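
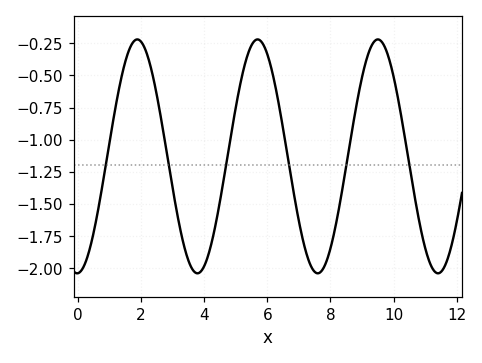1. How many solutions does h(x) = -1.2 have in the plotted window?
6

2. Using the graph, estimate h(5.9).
-0.272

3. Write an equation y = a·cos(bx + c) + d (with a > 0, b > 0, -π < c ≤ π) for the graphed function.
y = 0.91cos(1.65x - 3.11) - 1.13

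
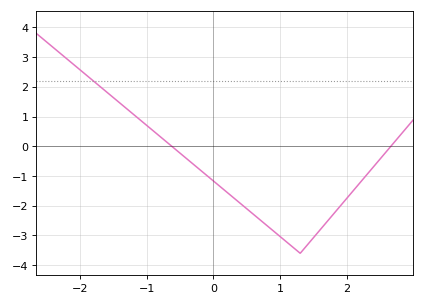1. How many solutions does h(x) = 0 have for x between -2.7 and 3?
2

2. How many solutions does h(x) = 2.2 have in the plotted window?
1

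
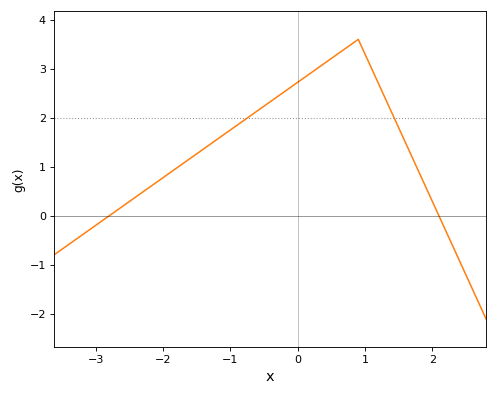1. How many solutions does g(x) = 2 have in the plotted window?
2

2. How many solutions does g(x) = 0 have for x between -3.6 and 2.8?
2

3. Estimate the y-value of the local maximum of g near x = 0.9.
3.6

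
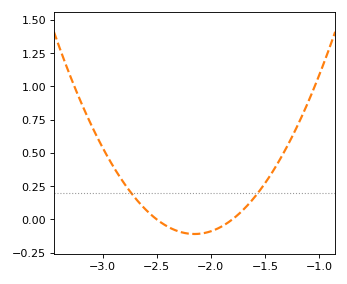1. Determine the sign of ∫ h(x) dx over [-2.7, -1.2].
positive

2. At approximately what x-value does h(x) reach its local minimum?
-2.15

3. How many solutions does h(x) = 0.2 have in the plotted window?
2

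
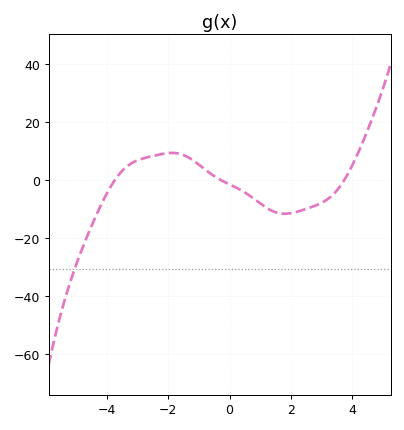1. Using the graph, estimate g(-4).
-4.5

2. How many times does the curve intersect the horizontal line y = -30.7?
1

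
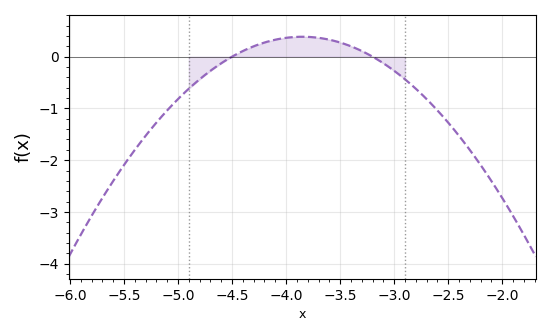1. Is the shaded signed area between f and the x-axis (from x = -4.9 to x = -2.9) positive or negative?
positive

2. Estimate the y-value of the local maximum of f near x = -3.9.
0.384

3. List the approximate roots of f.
-4.5, -3.2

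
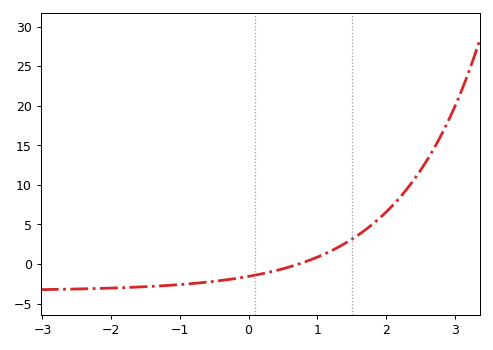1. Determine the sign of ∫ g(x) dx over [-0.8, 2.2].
positive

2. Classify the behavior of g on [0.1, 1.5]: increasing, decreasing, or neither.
increasing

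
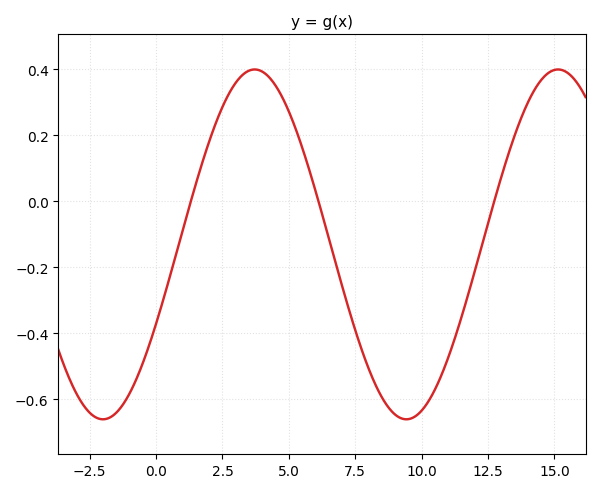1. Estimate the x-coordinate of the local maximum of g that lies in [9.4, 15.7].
15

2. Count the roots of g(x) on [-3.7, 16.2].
3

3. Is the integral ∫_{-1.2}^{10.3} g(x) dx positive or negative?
negative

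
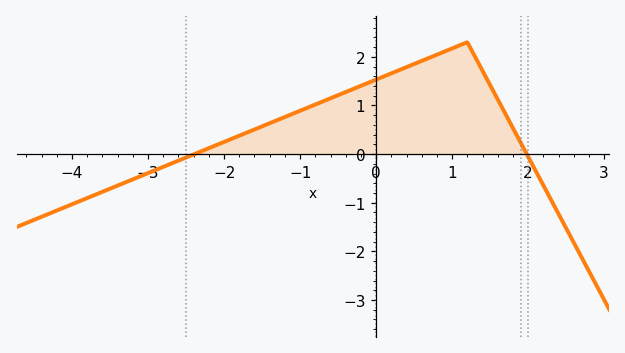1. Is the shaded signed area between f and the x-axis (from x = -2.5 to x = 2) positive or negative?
positive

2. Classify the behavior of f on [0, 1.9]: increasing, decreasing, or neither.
neither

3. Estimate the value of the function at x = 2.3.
-0.936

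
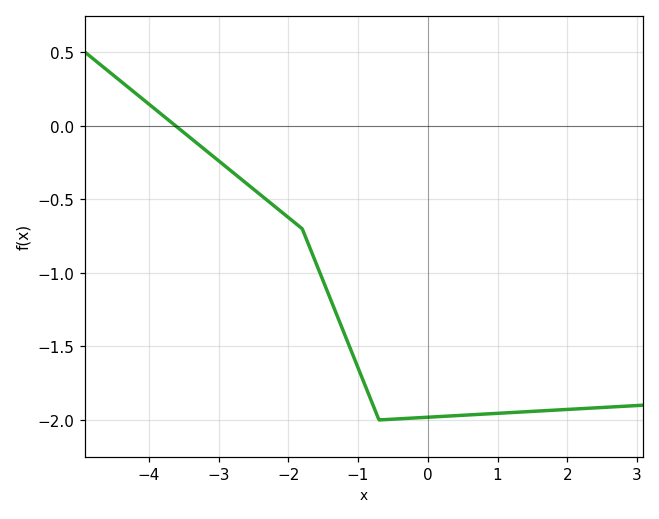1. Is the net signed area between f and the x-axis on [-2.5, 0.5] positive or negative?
negative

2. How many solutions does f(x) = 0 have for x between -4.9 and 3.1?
1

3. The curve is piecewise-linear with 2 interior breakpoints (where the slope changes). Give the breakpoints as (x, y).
(-1.8, -0.7); (-0.7, -2)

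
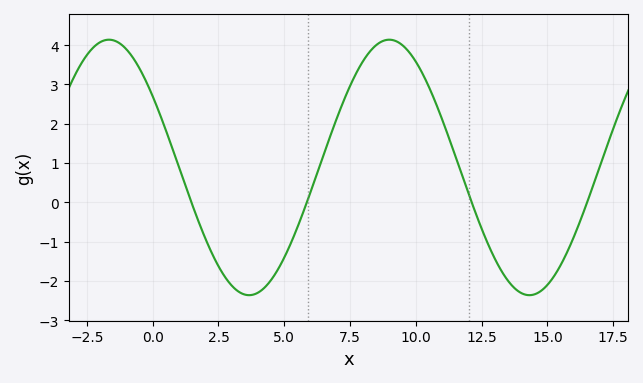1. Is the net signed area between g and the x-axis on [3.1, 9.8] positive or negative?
positive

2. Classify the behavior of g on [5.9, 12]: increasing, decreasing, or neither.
neither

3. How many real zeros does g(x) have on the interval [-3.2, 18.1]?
4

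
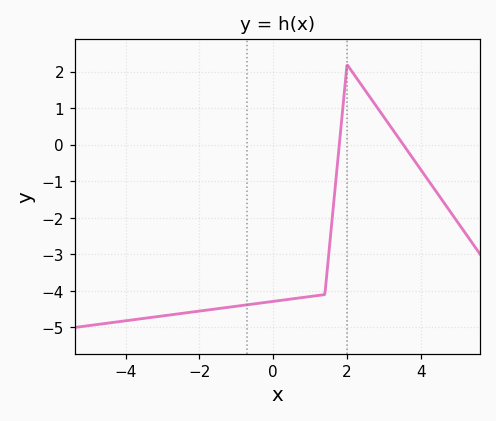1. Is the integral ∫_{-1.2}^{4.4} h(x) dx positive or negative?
negative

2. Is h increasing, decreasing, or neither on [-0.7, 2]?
increasing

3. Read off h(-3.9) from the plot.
-4.8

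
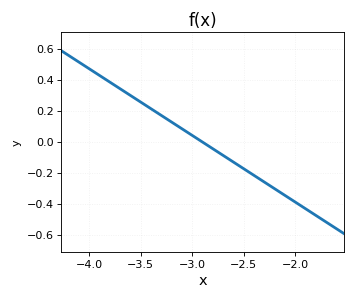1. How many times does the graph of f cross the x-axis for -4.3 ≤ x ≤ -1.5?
1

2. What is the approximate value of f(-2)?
-0.38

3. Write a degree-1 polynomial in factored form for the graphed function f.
y = -0.43(x + 2.9)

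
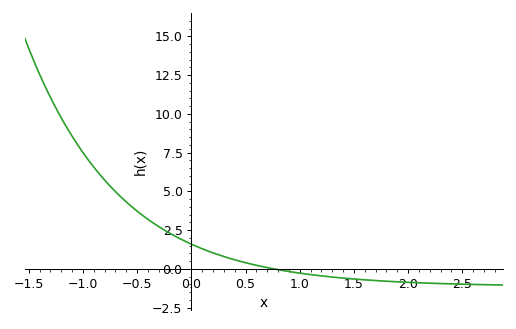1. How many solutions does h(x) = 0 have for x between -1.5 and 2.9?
1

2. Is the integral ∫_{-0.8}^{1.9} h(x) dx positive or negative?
positive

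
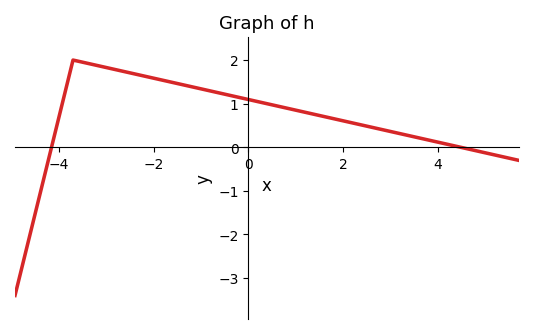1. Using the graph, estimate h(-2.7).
1.8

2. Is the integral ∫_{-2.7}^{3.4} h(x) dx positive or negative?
positive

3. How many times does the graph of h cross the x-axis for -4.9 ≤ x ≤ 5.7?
2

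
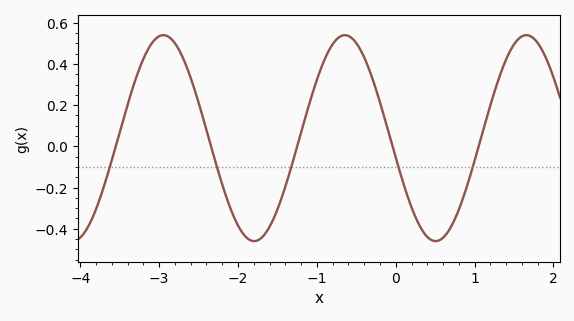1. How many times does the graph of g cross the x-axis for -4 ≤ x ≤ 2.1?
5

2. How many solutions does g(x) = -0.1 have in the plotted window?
5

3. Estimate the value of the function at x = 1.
-0.07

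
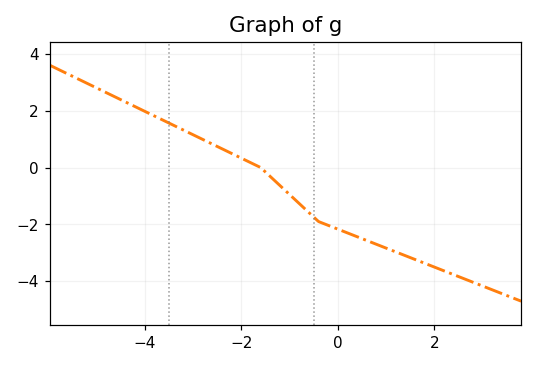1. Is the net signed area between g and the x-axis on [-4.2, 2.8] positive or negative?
negative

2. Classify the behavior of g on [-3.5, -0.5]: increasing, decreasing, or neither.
decreasing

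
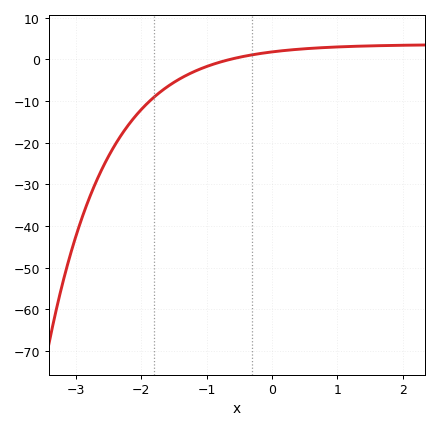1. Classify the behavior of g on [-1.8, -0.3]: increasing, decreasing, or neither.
increasing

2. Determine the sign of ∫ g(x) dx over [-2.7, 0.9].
negative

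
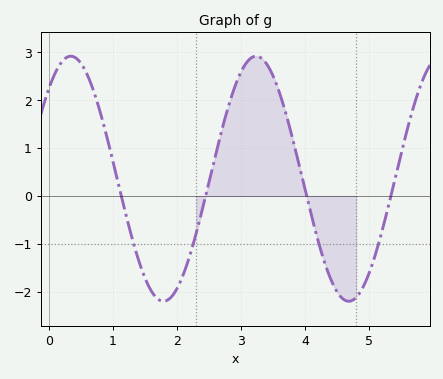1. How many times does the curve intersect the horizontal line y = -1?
4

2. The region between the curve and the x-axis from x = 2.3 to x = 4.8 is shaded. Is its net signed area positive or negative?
positive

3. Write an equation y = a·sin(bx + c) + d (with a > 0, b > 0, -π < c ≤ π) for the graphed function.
y = 2.56sin(2.17x + 0.83) + 0.36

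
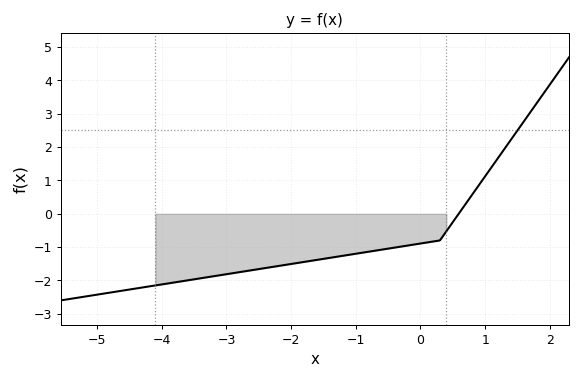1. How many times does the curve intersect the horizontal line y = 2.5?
1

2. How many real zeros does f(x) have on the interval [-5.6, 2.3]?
1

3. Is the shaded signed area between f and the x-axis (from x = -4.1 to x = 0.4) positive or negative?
negative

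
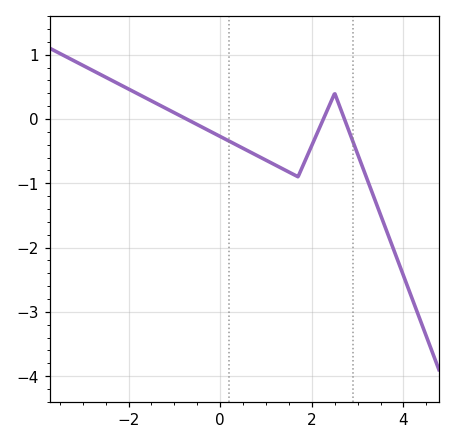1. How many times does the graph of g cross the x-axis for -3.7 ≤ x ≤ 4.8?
3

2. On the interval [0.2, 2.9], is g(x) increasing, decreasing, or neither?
neither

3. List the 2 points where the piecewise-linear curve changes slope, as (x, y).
(1.7, -0.9); (2.5, 0.4)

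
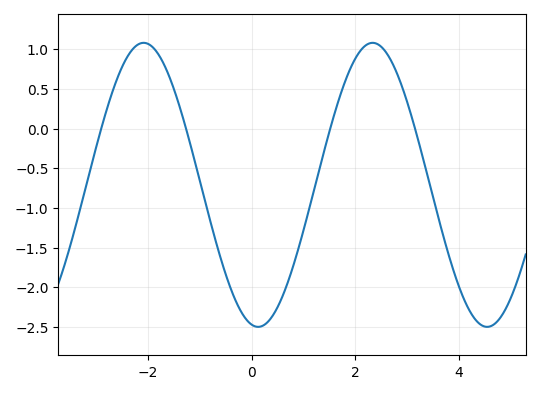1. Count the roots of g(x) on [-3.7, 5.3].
4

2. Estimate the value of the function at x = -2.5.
0.779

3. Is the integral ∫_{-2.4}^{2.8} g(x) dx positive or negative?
negative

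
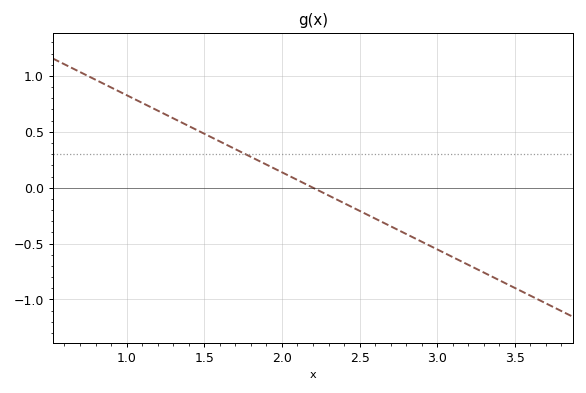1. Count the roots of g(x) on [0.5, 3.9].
1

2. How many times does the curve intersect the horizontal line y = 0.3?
1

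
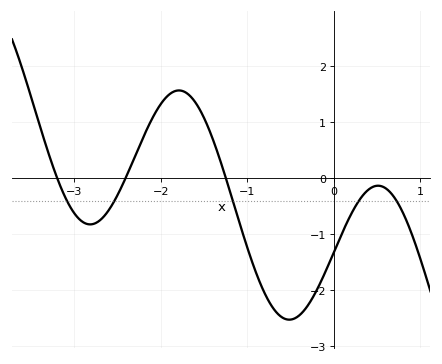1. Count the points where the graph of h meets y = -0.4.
5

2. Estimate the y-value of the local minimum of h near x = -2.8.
-0.8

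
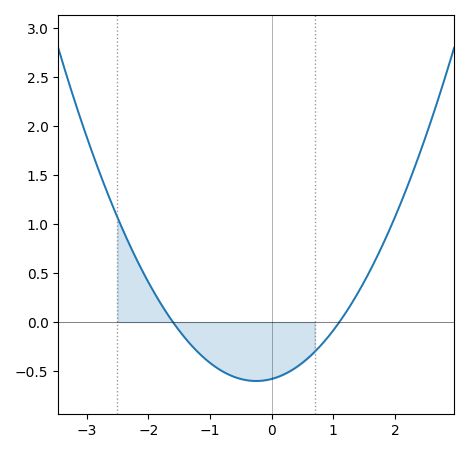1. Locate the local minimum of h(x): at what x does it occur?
-0.25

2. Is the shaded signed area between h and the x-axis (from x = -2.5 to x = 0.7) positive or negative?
negative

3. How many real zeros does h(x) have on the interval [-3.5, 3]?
2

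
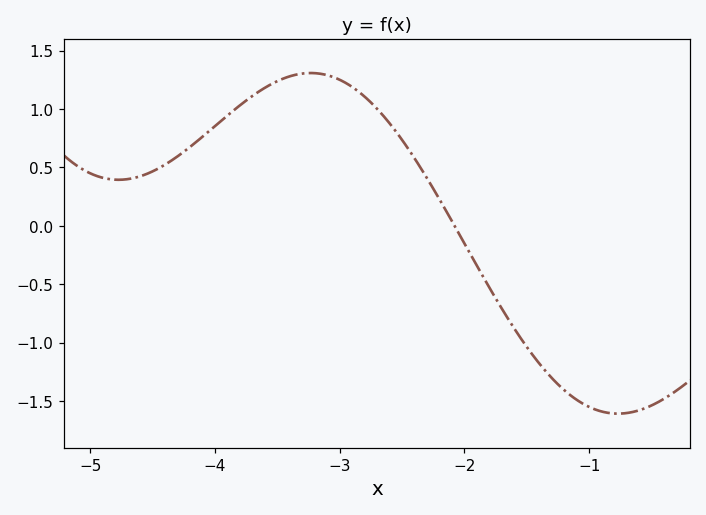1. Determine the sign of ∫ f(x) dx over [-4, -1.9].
positive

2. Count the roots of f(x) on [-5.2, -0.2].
1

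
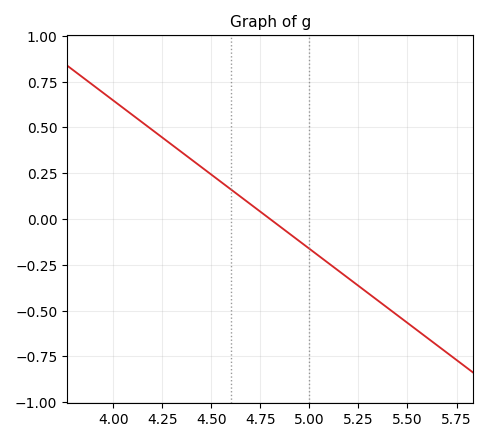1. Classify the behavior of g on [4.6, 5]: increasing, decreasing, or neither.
decreasing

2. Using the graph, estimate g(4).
0.648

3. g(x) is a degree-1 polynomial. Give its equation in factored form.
y = -0.81(x - 4.8)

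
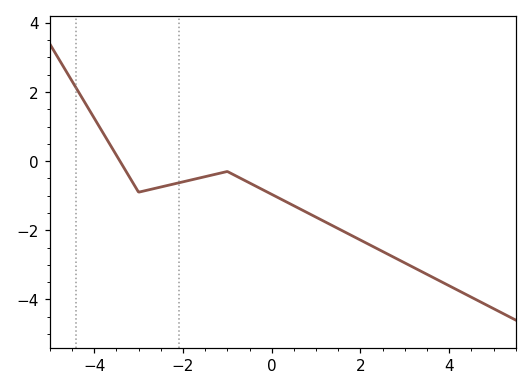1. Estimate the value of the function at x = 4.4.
-3.8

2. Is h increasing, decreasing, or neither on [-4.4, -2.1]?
neither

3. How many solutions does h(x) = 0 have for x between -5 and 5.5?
1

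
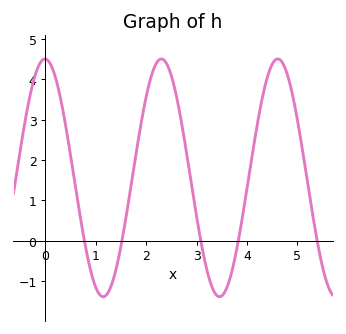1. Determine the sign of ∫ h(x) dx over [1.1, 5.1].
positive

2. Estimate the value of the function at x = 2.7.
2.95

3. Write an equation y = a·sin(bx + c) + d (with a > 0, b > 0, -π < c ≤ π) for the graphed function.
y = 2.95sin(2.72x + 1.59) + 1.56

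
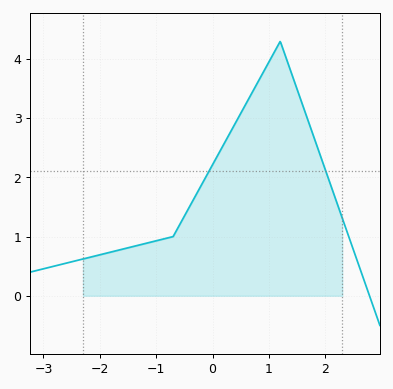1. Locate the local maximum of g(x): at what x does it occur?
1.2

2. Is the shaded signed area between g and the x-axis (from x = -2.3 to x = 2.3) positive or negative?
positive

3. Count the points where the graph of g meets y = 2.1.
2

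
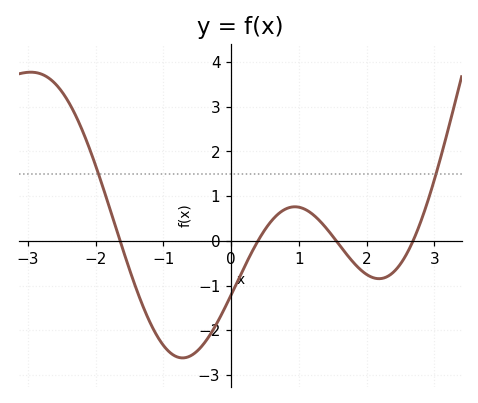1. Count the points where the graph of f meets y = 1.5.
2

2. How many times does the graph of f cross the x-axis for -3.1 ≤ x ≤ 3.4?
4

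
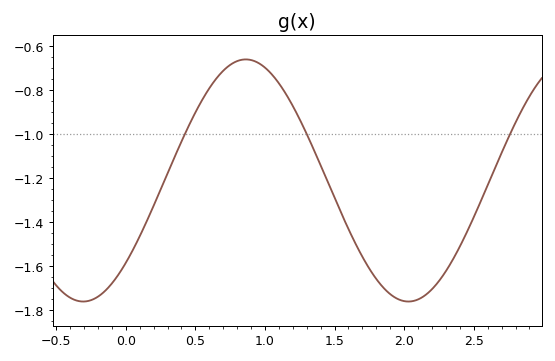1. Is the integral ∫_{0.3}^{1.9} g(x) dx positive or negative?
negative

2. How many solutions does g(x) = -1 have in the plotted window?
3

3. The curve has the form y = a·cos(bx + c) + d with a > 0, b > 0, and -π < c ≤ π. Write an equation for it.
y = 0.55cos(2.7x - 2.3) - 1.21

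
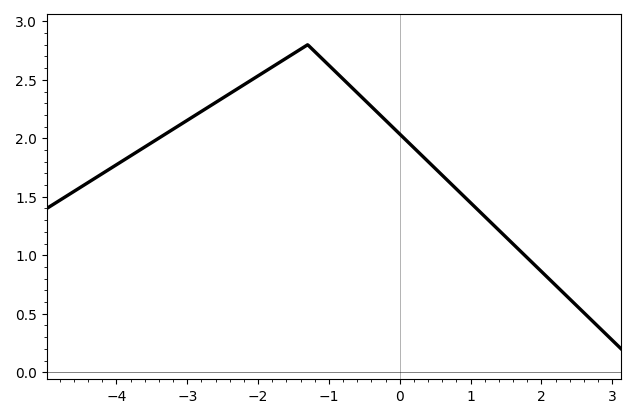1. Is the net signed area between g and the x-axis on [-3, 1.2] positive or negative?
positive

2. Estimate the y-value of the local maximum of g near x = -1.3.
2.8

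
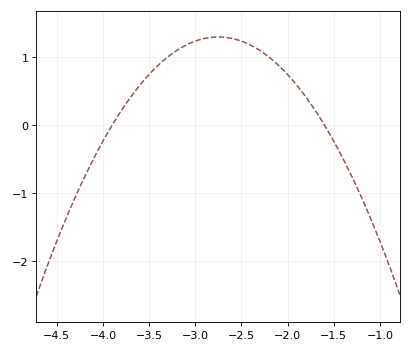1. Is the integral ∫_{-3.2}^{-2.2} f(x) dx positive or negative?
positive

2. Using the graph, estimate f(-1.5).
-0.2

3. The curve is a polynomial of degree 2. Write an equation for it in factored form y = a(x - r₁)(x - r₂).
y = -0.98(x + 3.9)(x + 1.6)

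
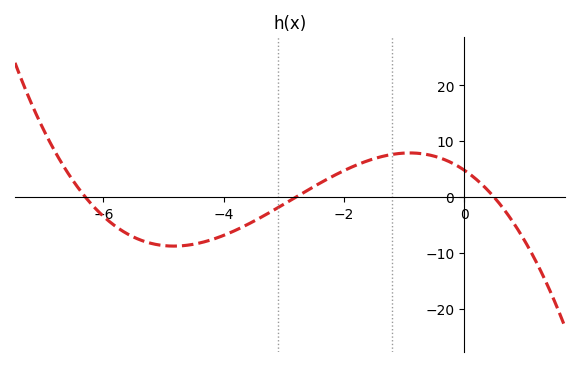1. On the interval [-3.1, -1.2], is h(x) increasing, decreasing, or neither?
increasing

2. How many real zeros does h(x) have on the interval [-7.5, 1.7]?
3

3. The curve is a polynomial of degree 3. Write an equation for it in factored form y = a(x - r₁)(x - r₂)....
y = -0.55(x + 6.3)(x + 2.8)(x - 0.5)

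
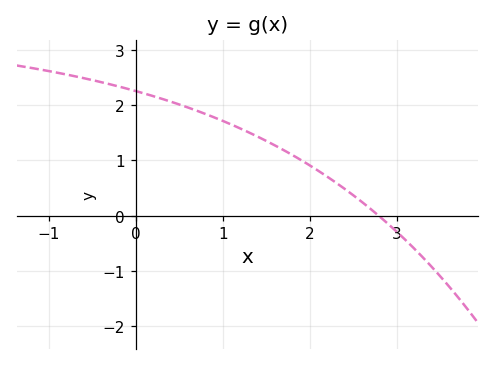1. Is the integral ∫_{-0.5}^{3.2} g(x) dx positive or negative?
positive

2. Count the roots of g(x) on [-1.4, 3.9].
1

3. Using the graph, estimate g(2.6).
0.248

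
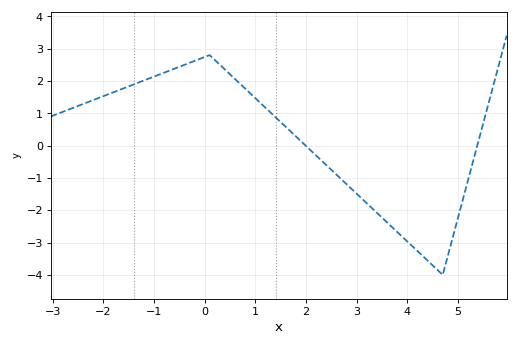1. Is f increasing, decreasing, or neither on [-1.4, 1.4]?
neither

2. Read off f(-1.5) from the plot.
1.8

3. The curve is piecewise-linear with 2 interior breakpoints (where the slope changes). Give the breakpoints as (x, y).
(0.1, 2.8); (4.7, -4)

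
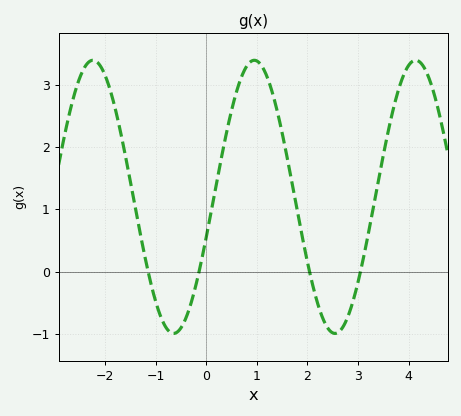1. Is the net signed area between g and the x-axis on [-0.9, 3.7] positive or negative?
positive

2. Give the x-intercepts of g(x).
-1.15, -0.141, 2.04, 3.05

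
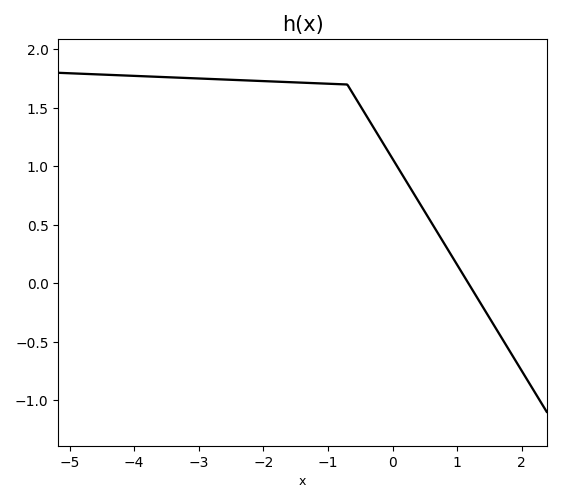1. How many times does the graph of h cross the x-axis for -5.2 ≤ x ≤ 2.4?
1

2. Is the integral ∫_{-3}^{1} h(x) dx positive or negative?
positive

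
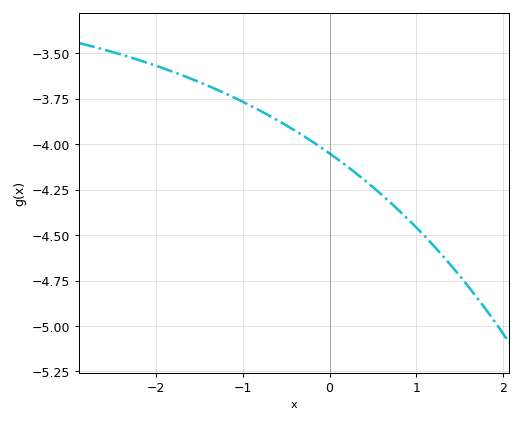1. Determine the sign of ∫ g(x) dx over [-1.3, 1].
negative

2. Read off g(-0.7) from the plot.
-3.84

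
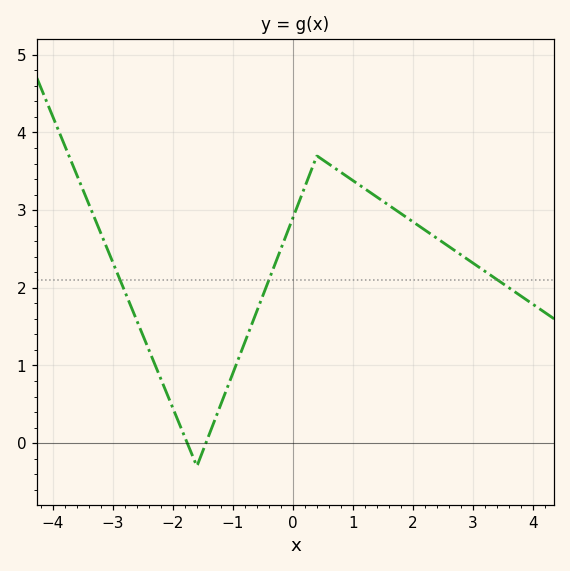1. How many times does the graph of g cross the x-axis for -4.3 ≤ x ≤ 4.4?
2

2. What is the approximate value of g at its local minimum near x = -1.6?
-0.296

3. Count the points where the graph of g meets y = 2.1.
3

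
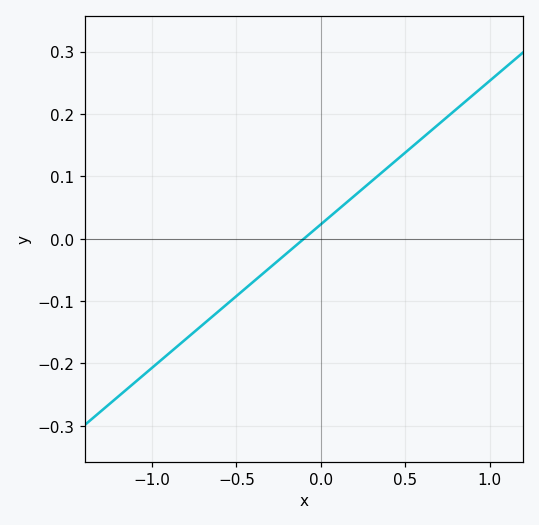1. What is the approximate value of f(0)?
0.023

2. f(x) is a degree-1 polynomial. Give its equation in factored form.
y = 0.23(x + 0.1)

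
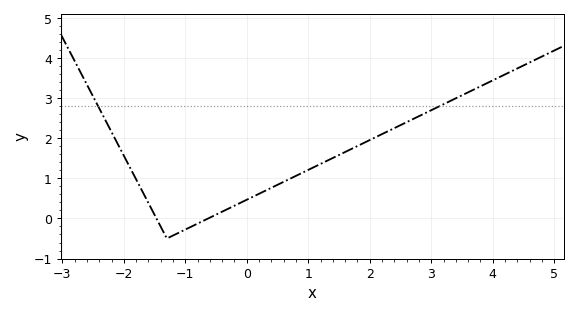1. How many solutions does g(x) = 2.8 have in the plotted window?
2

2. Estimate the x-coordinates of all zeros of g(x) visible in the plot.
-1.47, -0.628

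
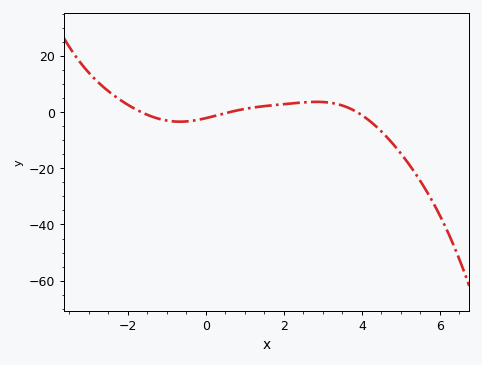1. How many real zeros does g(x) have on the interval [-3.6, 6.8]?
3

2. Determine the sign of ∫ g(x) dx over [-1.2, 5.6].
negative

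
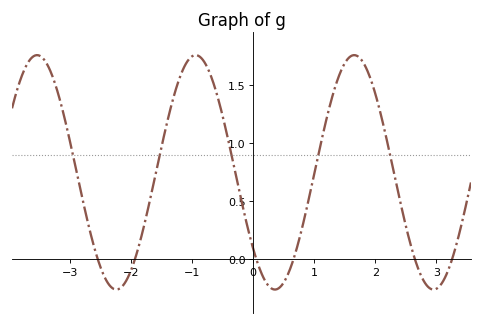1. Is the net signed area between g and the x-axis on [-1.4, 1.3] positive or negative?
positive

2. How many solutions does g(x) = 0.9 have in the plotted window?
5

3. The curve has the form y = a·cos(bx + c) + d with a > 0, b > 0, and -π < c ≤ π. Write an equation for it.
y = 1.01cos(2.42x + 2.28) + 0.75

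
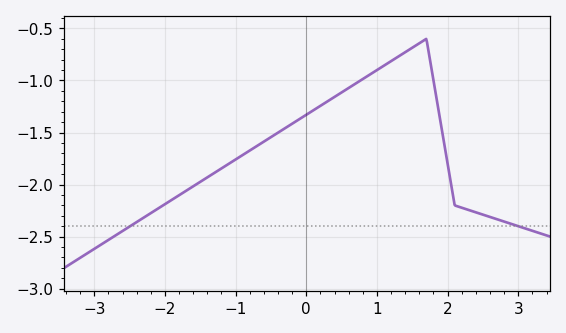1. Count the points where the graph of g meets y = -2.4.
2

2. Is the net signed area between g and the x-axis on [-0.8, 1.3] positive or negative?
negative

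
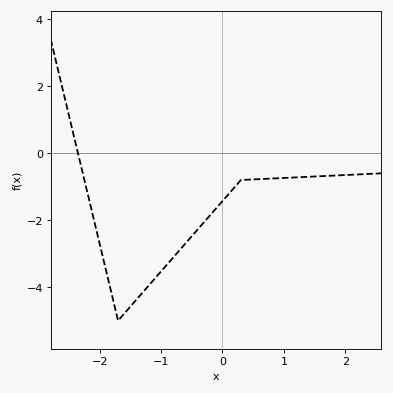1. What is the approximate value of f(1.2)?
-0.8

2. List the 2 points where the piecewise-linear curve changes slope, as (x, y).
(-1.7, -5); (0.3, -0.8)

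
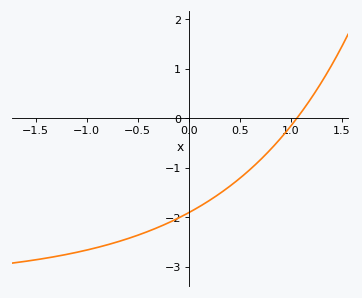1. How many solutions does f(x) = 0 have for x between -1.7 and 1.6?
1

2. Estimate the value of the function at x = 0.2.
-1.7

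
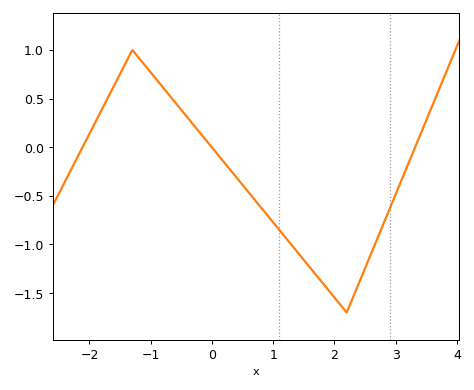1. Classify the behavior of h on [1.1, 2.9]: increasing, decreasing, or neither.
neither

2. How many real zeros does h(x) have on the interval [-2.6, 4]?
3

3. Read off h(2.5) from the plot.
-1.25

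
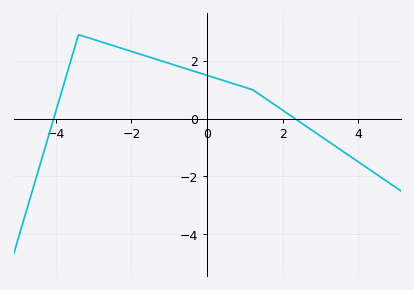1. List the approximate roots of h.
-4, 2.4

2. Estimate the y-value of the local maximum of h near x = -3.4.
2.8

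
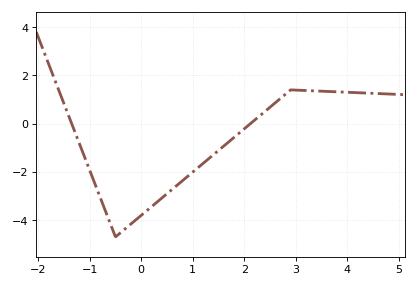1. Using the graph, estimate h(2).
-0.215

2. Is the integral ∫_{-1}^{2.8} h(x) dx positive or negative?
negative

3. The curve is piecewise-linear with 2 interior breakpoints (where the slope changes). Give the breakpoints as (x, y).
(-0.5, -4.7); (2.9, 1.4)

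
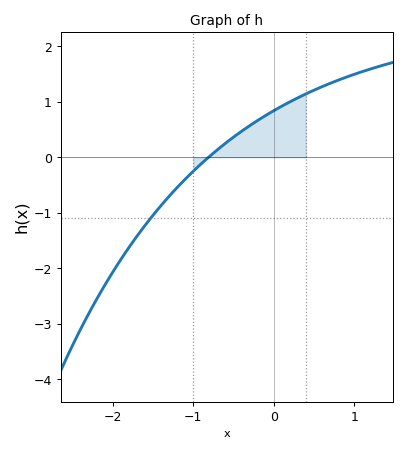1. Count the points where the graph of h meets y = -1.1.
1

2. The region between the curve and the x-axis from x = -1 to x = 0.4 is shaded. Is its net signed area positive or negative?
positive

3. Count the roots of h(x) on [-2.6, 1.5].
1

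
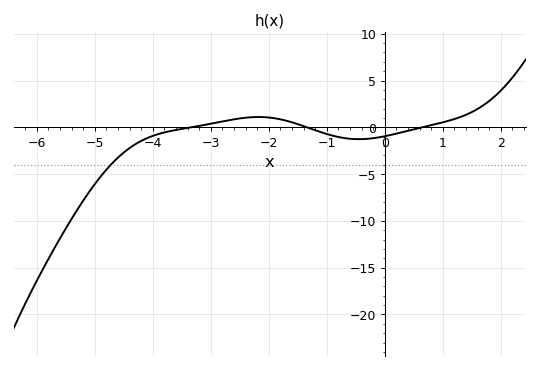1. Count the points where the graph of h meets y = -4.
1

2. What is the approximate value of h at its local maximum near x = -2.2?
1.1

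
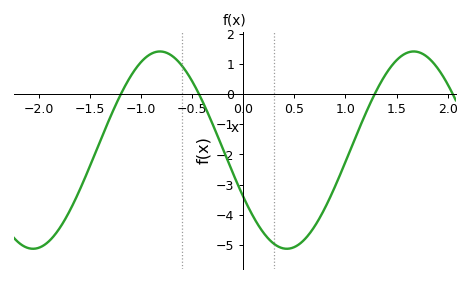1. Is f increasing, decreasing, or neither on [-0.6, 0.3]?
decreasing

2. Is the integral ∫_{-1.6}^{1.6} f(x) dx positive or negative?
negative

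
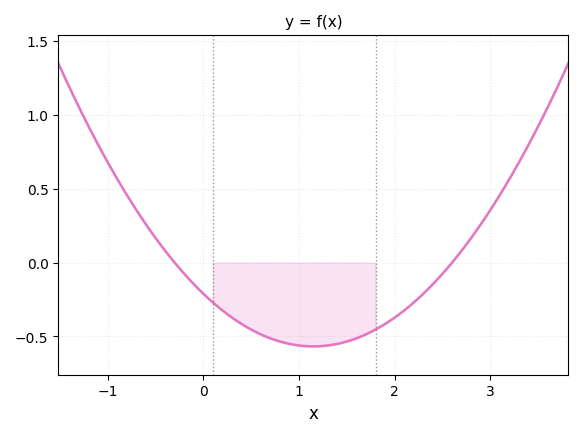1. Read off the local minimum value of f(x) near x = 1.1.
-0.568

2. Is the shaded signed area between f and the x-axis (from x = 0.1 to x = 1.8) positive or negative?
negative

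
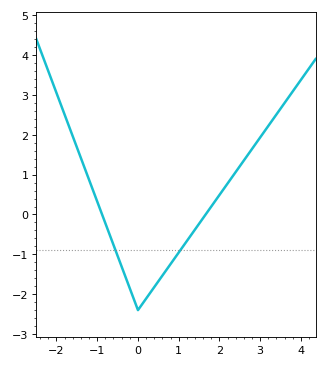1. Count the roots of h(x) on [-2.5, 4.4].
2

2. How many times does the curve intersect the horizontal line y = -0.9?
2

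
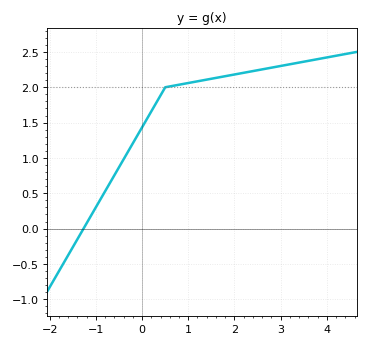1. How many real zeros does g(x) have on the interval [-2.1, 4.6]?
1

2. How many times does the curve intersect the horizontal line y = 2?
1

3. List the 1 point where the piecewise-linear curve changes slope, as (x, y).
(0.5, 2)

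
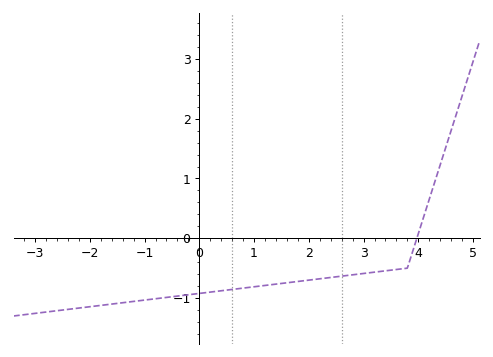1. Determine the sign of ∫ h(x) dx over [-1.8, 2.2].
negative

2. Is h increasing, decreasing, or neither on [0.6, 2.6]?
increasing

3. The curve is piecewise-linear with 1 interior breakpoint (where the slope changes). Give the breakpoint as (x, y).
(3.8, -0.5)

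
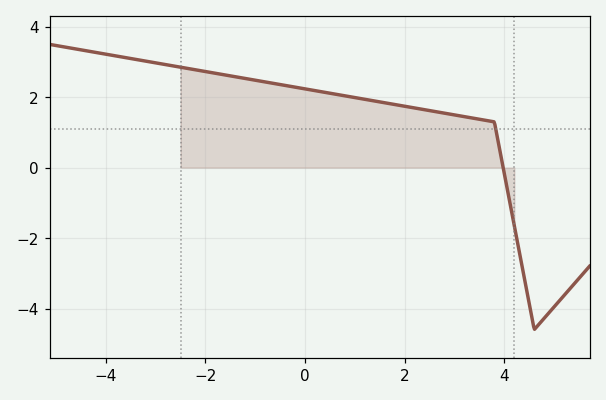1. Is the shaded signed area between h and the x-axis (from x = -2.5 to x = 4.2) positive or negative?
positive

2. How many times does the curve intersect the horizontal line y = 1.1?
1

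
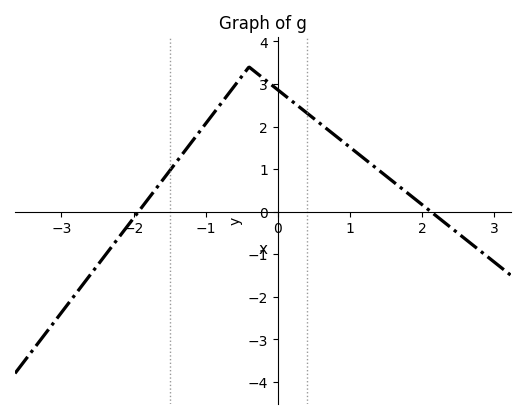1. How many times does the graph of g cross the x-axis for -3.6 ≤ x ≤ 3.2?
2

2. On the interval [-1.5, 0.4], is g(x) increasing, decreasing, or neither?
neither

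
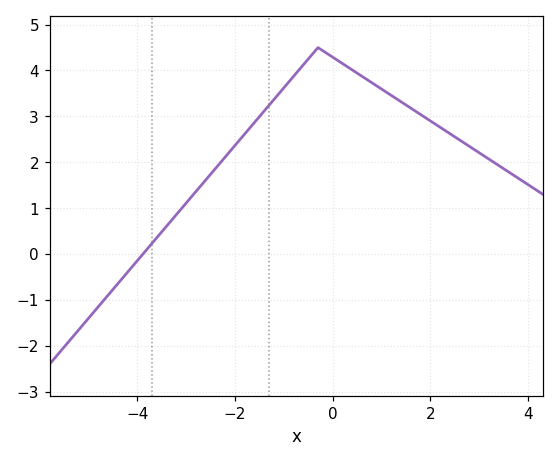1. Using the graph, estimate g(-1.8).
2.6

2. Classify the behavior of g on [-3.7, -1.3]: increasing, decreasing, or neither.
increasing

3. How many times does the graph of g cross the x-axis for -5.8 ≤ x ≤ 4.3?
1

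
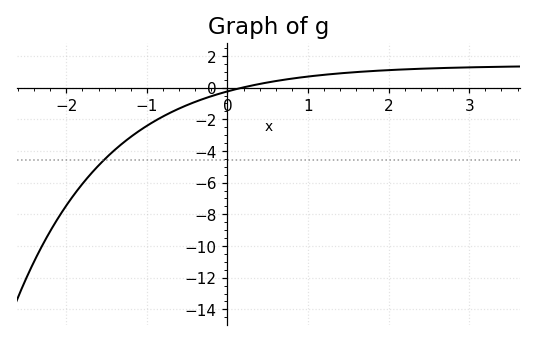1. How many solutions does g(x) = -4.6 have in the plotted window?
1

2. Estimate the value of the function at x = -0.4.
-0.899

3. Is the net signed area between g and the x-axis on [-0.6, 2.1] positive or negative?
positive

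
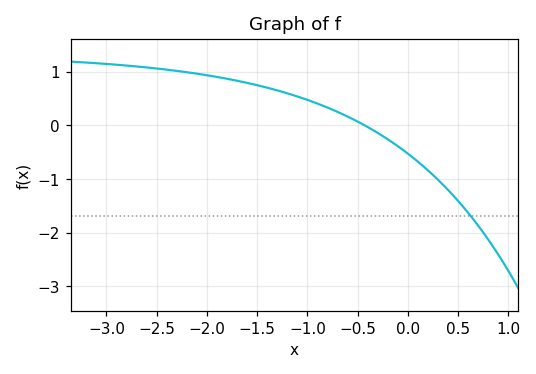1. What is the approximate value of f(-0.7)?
0.2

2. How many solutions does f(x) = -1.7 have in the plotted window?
1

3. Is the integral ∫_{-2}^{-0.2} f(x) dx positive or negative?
positive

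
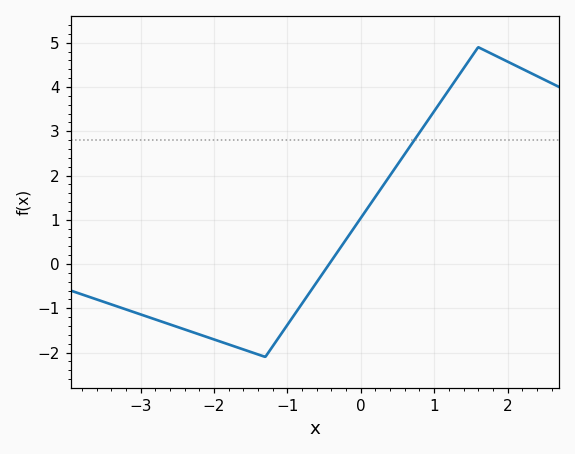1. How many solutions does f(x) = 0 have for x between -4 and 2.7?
1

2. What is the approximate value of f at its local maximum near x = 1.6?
4.9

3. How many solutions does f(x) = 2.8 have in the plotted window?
1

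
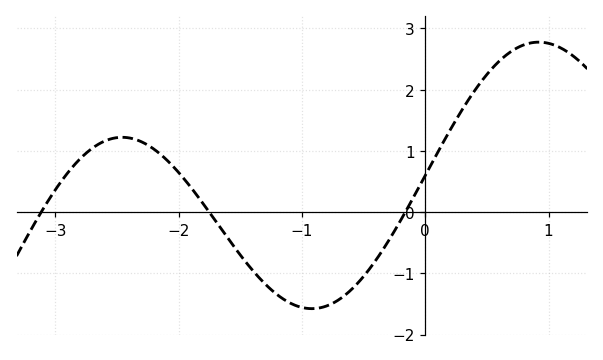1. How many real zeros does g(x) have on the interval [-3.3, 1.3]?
3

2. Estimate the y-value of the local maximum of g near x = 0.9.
2.77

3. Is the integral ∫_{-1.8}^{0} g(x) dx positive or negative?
negative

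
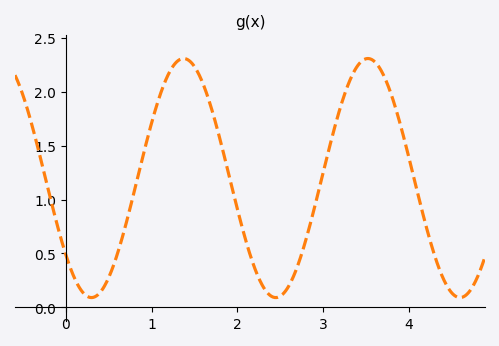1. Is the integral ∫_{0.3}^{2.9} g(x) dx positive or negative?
positive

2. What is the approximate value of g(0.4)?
0.15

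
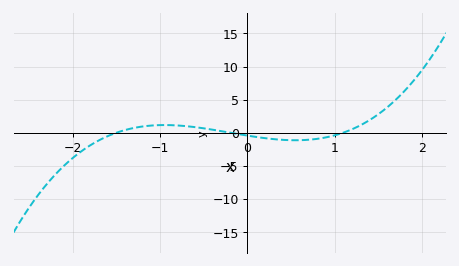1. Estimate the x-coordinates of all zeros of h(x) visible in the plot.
-1.5, -0.2, 1.1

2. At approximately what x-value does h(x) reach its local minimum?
0.5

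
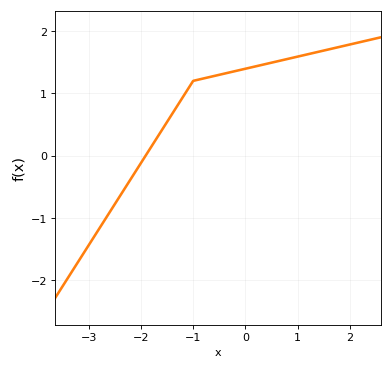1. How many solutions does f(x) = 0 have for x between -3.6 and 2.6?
1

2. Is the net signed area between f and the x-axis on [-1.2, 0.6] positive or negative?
positive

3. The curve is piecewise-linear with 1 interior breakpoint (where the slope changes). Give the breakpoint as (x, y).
(-1, 1.2)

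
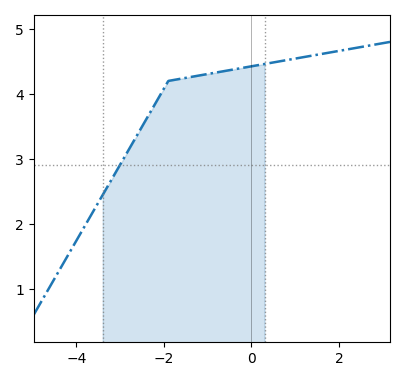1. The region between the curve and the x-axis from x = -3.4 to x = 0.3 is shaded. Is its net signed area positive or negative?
positive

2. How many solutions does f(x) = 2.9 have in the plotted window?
1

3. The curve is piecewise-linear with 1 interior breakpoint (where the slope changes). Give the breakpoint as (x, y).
(-1.9, 4.2)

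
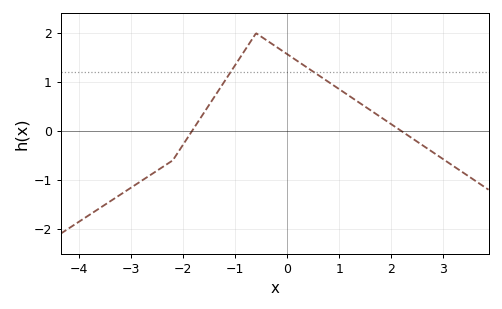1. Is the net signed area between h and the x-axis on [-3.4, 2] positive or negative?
positive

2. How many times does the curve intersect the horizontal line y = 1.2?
2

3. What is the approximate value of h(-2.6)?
-0.878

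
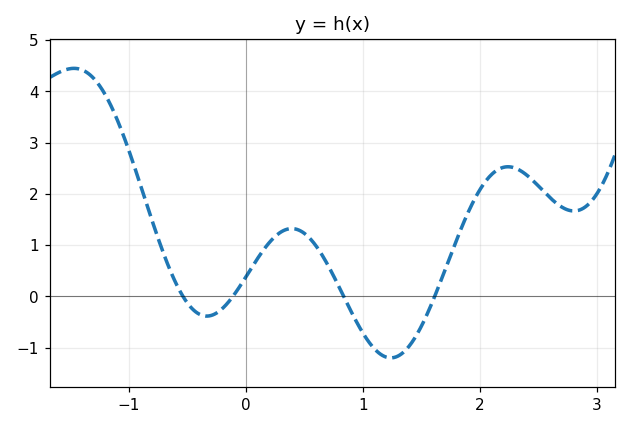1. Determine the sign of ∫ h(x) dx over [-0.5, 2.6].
positive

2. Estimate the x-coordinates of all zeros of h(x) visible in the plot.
-0.5, -0.1, 0.8, 1.6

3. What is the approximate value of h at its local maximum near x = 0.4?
1.3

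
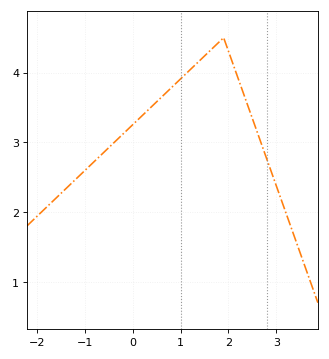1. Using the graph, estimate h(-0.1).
3.19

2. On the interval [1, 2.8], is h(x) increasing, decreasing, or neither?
neither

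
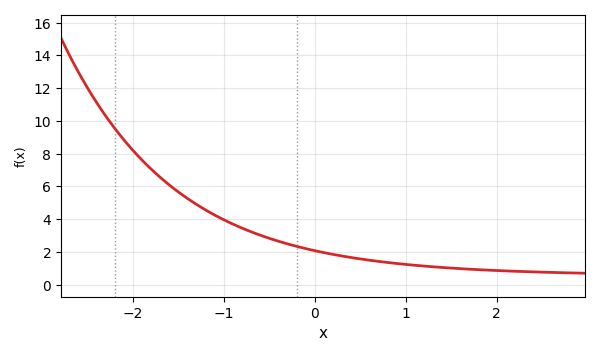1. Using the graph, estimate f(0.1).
2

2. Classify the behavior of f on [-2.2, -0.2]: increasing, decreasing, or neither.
decreasing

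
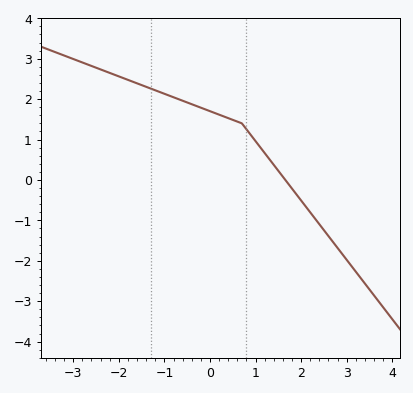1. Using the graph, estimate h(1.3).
0.5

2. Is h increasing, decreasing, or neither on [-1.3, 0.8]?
decreasing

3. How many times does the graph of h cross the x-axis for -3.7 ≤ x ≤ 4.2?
1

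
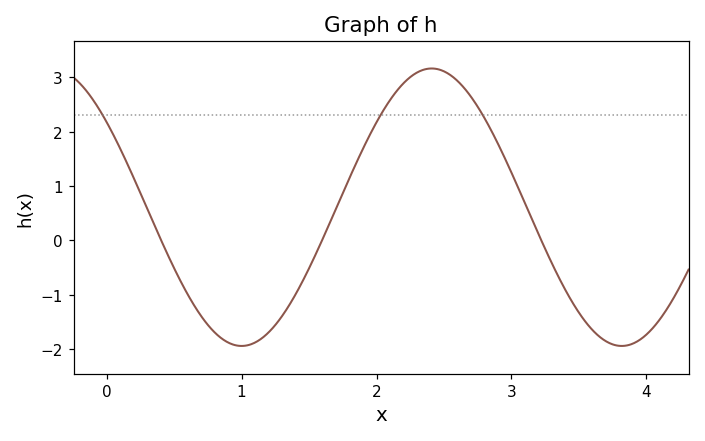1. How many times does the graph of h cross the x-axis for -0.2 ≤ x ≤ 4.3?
3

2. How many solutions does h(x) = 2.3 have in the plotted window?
3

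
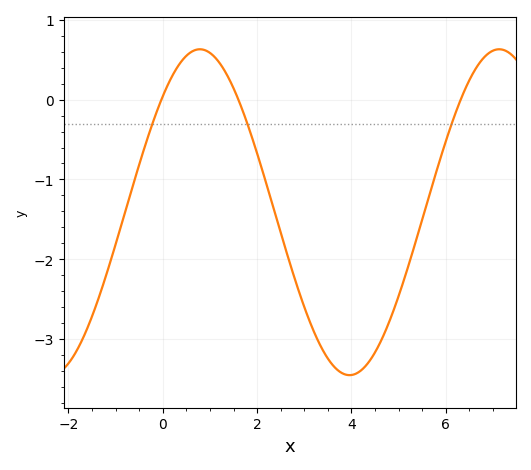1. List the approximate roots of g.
-0.029, 1.6, 6.32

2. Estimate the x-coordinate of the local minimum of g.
3.96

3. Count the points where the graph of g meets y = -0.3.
3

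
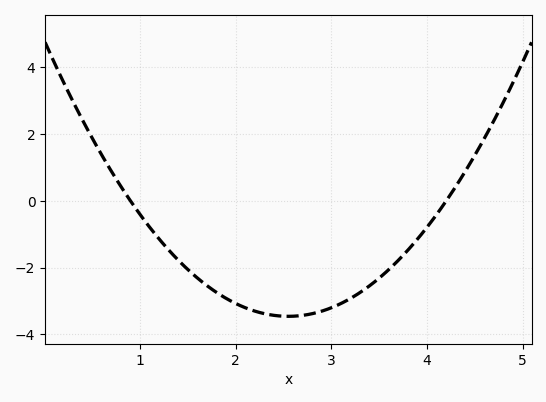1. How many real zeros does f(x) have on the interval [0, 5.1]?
2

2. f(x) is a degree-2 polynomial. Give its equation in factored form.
y = 1.27(x - 0.9)(x - 4.2)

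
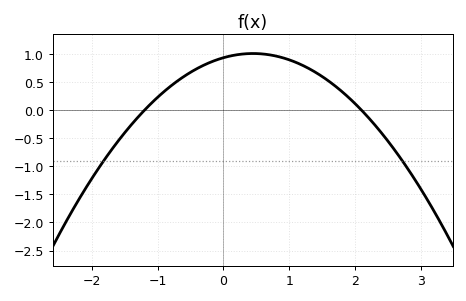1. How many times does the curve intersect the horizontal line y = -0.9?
2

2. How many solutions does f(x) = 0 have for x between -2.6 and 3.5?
2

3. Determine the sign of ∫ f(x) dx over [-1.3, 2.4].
positive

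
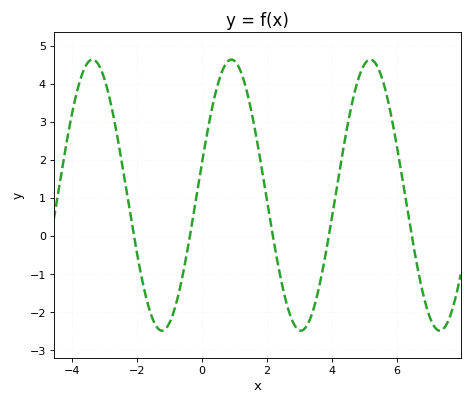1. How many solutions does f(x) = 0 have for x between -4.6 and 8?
5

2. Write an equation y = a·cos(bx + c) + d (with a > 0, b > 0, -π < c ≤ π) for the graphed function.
y = 3.56cos(1.5x - 1.3) + 1.08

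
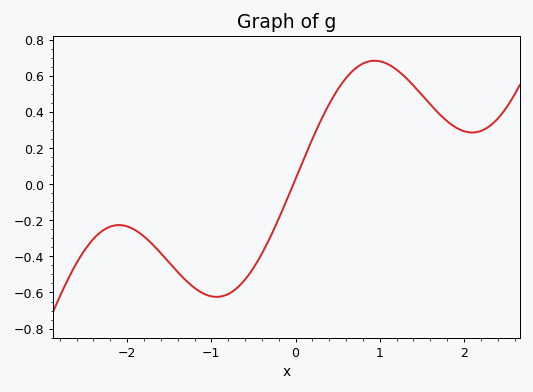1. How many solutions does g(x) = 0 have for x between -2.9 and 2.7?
1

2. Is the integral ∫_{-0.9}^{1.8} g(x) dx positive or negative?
positive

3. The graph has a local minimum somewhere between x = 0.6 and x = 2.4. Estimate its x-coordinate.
2.1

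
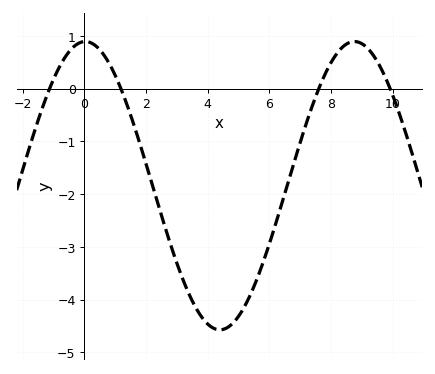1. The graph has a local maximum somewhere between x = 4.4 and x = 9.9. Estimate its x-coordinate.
8.76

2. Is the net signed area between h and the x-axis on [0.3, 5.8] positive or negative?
negative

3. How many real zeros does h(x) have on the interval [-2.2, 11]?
4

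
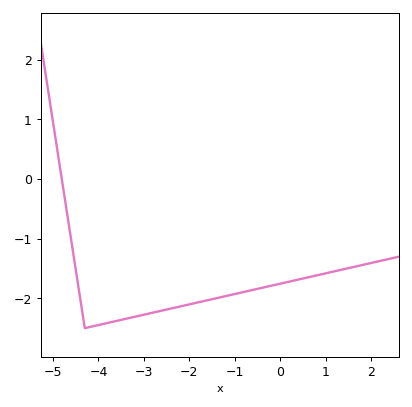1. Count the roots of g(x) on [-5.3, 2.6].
1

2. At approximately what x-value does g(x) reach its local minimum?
-4.3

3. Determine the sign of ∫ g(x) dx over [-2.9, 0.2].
negative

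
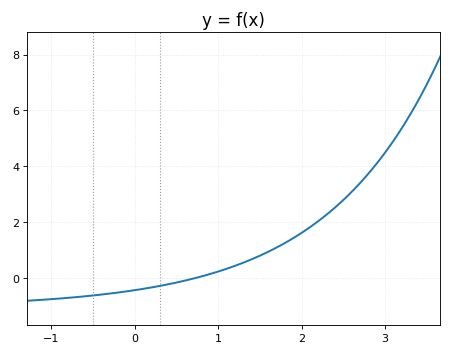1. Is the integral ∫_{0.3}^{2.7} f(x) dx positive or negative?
positive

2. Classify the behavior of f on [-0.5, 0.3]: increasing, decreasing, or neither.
increasing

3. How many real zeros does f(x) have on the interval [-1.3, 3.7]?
1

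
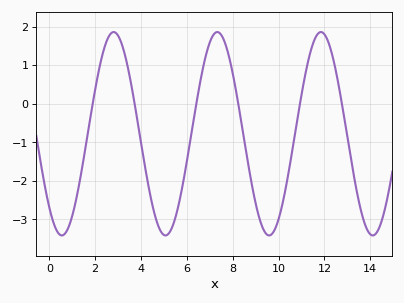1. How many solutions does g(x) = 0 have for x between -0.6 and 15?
6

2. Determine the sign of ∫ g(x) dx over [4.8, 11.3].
negative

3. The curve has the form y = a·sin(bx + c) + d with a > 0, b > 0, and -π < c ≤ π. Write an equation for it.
y = 2.64sin(1.4x - 2.3) - 0.78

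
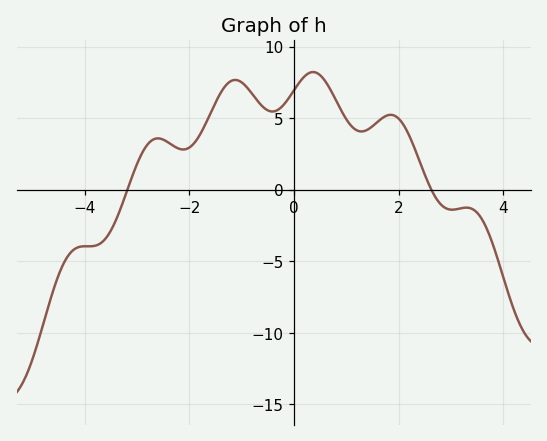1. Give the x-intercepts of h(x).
-3.2, 2.6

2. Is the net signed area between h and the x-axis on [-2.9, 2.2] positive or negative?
positive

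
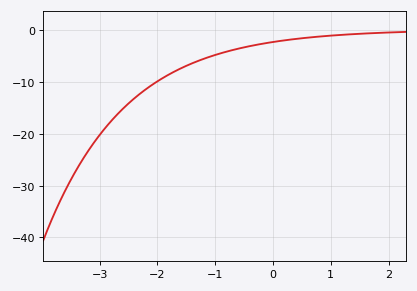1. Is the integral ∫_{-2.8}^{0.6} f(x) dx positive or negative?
negative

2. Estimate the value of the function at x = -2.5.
-14.1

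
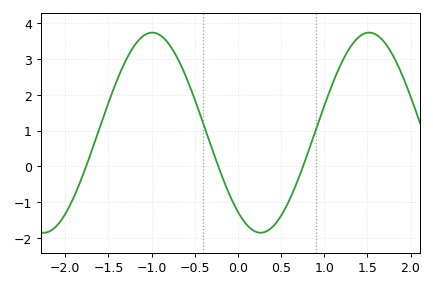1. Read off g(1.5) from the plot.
3.7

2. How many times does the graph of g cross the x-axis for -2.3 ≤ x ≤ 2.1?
3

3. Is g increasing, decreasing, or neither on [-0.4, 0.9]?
neither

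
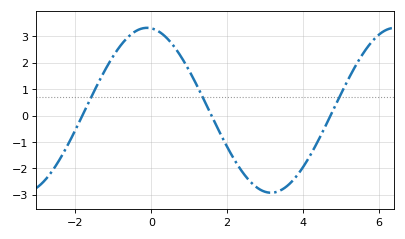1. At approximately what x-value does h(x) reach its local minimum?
3.16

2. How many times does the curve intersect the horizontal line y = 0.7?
3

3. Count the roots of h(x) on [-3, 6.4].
3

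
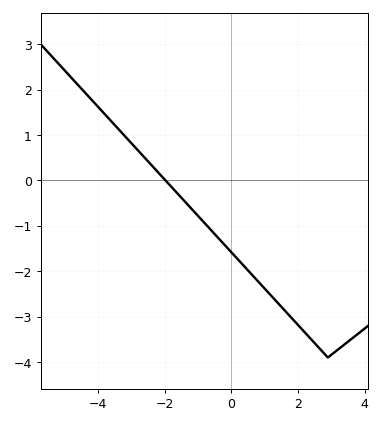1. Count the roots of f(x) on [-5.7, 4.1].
1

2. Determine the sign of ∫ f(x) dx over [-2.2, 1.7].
negative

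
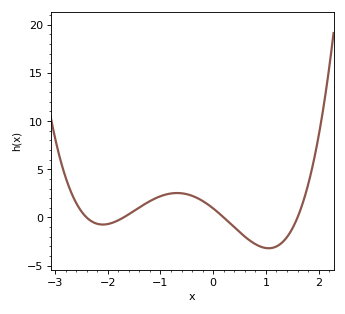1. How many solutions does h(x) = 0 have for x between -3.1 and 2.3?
4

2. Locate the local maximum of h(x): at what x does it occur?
-0.7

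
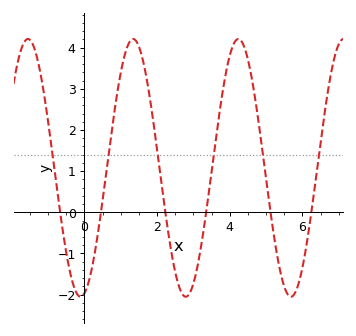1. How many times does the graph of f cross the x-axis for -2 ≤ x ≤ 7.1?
6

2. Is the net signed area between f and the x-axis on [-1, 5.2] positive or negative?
positive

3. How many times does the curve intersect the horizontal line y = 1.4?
6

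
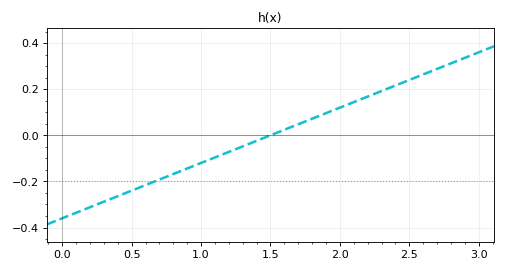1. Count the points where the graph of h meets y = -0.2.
1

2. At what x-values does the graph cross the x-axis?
1.5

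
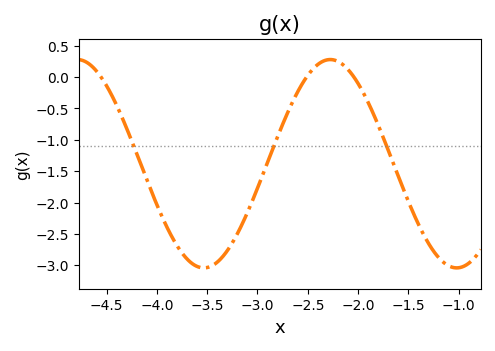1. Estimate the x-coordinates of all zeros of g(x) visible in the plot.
-4.6, -2.5, -2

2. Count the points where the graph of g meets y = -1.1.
3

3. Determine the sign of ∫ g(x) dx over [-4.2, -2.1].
negative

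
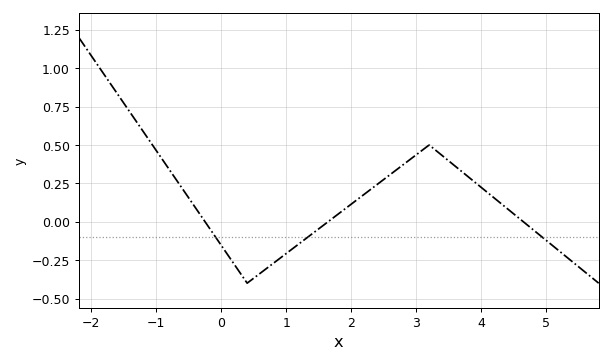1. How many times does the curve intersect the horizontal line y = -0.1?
3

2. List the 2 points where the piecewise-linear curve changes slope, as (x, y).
(0.4, -0.4); (3.2, 0.5)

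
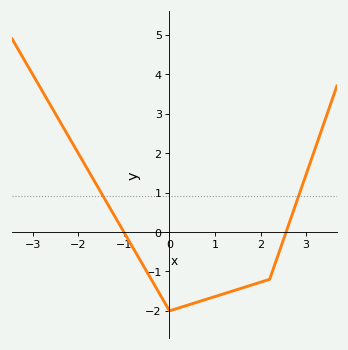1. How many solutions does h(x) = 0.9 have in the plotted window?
2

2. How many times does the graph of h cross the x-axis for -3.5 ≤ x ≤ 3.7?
2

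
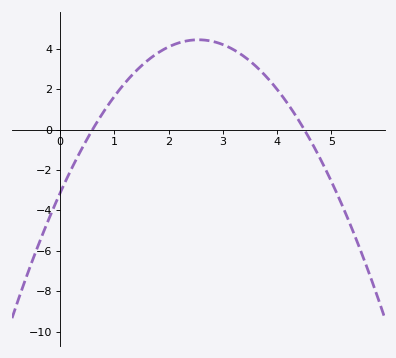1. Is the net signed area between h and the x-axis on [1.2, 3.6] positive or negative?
positive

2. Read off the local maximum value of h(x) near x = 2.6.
4.45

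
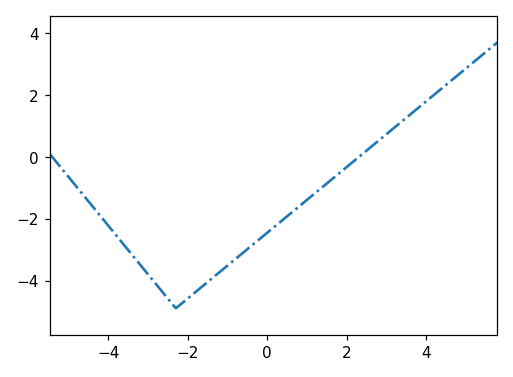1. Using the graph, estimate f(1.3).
-1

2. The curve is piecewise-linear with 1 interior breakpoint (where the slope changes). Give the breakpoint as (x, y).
(-2.3, -4.9)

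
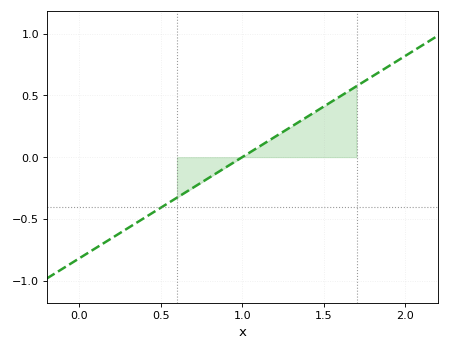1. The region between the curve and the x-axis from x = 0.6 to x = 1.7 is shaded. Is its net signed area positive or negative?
positive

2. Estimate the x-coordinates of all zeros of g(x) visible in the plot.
1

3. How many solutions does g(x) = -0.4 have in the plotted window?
1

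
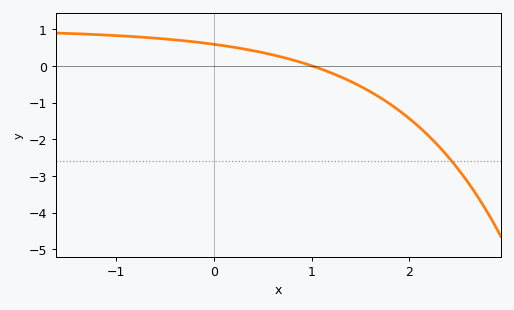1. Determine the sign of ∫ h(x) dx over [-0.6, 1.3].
positive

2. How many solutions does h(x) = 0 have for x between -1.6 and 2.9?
1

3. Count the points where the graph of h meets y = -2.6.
1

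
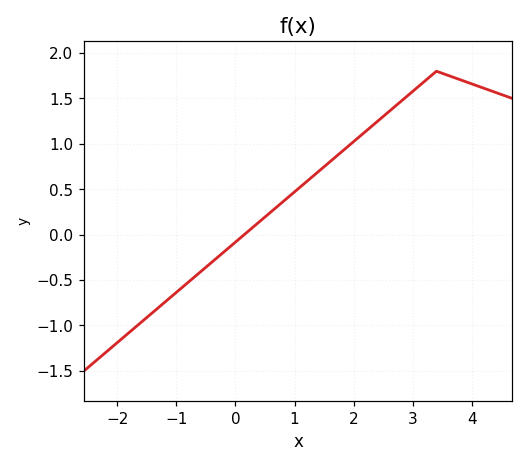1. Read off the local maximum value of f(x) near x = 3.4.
1.8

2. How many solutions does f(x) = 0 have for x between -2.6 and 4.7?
1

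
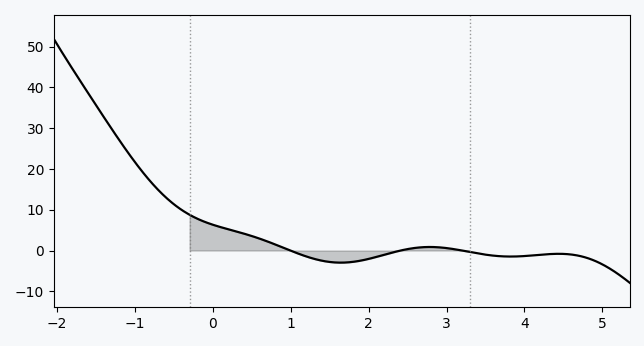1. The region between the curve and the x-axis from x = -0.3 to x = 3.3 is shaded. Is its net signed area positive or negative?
positive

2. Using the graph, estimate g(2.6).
0.649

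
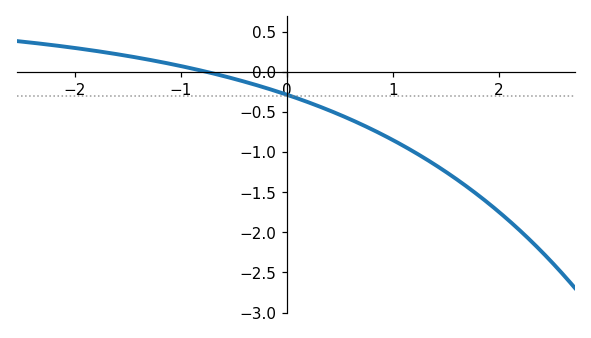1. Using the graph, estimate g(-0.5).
-0.081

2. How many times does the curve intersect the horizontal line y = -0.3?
1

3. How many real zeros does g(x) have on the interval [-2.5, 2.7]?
1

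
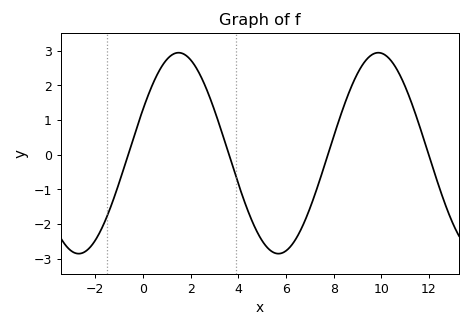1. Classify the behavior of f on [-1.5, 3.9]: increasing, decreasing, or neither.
neither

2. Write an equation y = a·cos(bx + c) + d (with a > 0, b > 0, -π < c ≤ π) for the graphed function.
y = 2.9cos(0.75x - 1.1) + 0.04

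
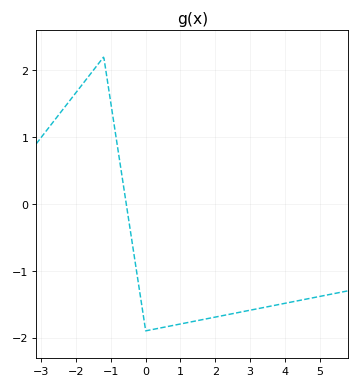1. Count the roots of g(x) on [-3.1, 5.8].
1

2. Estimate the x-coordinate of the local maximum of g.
-1.2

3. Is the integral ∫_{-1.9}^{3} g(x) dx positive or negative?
negative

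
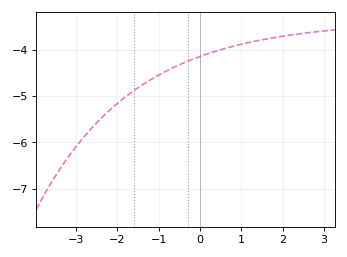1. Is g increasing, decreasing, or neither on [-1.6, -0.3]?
increasing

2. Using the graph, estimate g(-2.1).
-5.23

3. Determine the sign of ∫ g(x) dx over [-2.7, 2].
negative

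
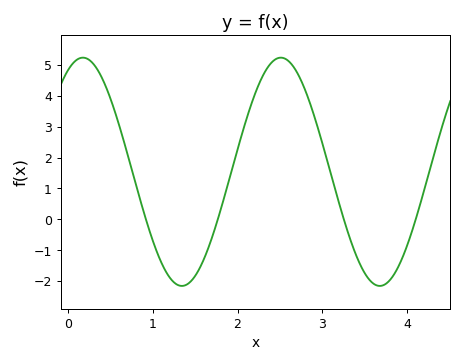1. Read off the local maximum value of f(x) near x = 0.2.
5.23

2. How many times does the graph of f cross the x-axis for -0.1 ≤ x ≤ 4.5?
4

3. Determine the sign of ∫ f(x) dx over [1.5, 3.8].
positive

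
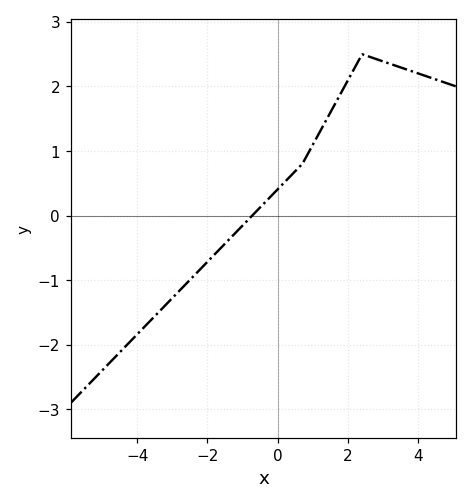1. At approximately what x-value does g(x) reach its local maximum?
2.4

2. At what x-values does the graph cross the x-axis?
-0.8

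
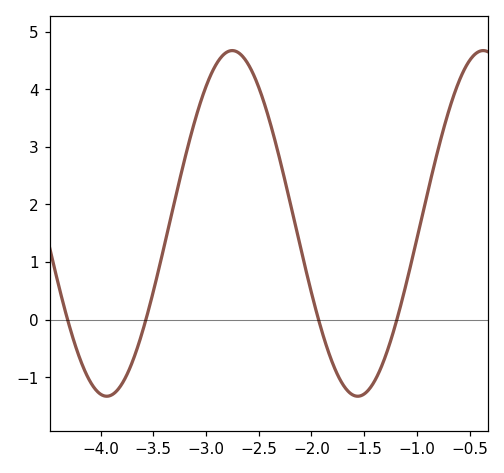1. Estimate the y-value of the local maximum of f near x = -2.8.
4.67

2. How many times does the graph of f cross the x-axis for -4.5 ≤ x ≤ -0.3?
4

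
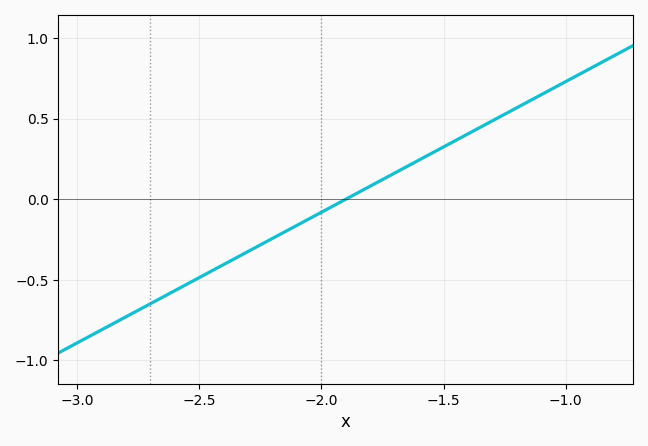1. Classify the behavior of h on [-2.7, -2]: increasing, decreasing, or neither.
increasing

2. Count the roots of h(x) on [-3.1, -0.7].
1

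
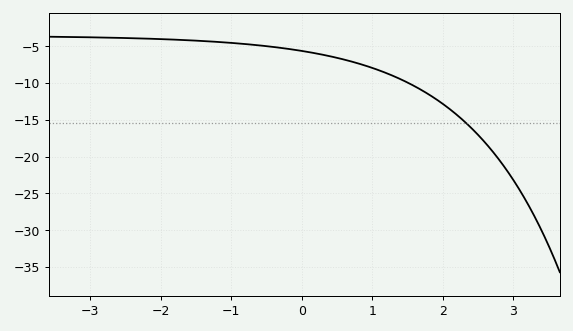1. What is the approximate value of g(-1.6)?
-4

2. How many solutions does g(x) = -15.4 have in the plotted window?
1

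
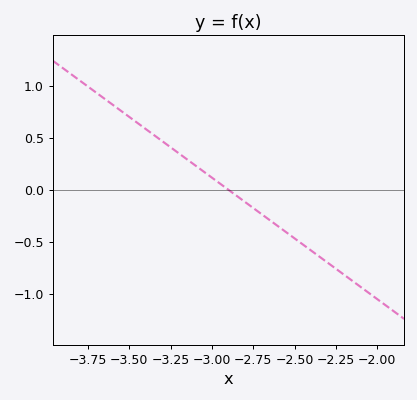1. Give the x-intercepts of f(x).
-2.9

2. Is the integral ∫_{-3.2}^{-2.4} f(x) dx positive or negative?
negative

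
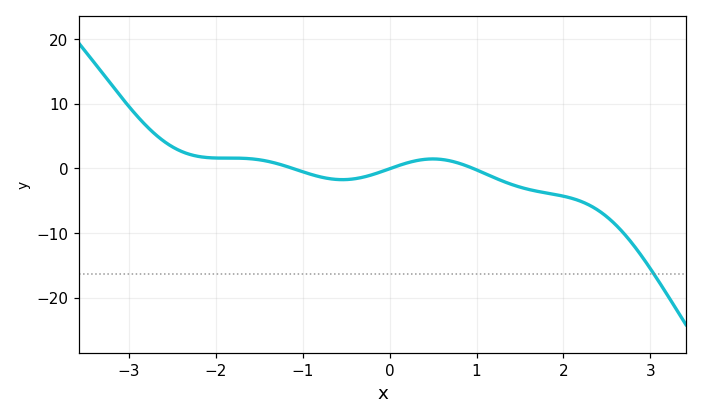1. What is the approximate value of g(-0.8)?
-1.32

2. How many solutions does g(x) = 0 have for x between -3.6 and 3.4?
3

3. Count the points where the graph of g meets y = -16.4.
1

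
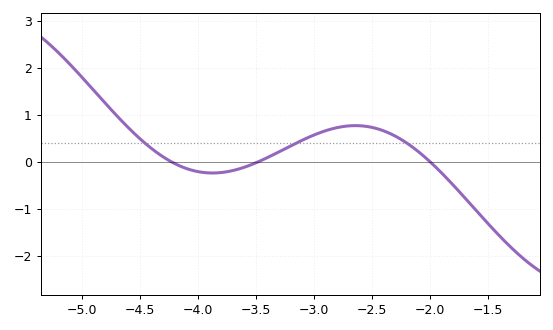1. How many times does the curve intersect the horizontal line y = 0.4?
3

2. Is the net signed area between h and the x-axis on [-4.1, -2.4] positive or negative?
positive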